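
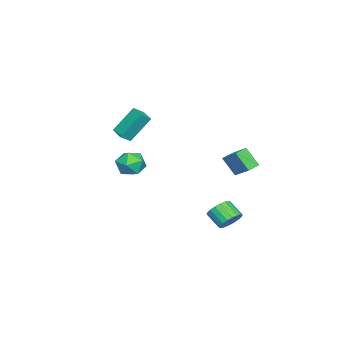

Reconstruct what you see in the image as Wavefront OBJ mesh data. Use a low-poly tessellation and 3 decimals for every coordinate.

v 2.006 4.39 -2.977
v 2.483 3.863 -3.366
v 2.071 2.963 -2.652
v 1.594 3.49 -2.263
v 2.694 3.979 -3.097
v 2.282 3.08 -2.384
v 2.768 4.177 -2.805
v 2.357 3.277 -2.092
v 2.692 4.417 -2.547
v 2.28 3.517 -1.834
v 2.48 4.651 -2.374
v 2.068 3.751 -1.66
v 2.174 4.834 -2.32
v 1.762 3.934 -1.607
v 1.834 4.928 -2.396
v 1.423 4.029 -1.683
v 1.529 4.917 -2.588
v 1.117 4.017 -1.874
v 1.318 4.8 -2.856
v 0.906 3.901 -2.143
v 1.243 4.603 -3.148
v 0.832 3.703 -2.435
v 1.32 4.363 -3.406
v 0.908 3.463 -2.693
v 1.532 4.129 -3.58
v 1.12 3.229 -2.866
v 1.838 3.946 -3.633
v 1.426 3.046 -2.92
v 2.177 3.851 -3.557
v 1.766 2.952 -2.844
v -4.142 -3.364 1.895
v -3.579 -3.795 2.399
v -3.415 -2.594 1.742
v -2.852 -3.025 2.246
v -3.408 -4.395 0.194
v -2.845 -4.826 0.698
v -2.681 -3.625 0.041
v -2.118 -4.056 0.545
v -0.286 -2.18 -1.387
v 0.121 -2.732 -0.617
v -1.741 -2.968 -1.183
v -1.334 -3.52 -0.413
v -1.499 -2.51 -0.292
v -0.6 -2.023 -0.418
v -1.02 -3.677 -1.382
v -0.121 -3.19 -1.508
v -0.333 -3.657 -0.614
v -0.629 -2.936 0.059
v -0.991 -2.764 -1.859
v -1.287 -2.043 -1.186
v -3.616 3.313 -1.622
v -3.793 2.441 -0.44
v -2.93 4.389 -0.725
v -3.108 3.517 0.457
v -2.832 2.943 -1.777
v -3.01 2.071 -0.595
v -2.147 4.019 -0.88
v -2.324 3.147 0.302
f 2 1 5
f 2 5 3
f 3 5 6
f 3 6 4
f 5 1 7
f 5 7 6
f 6 7 8
f 6 8 4
f 7 1 9
f 7 9 8
f 8 9 10
f 8 10 4
f 9 1 11
f 9 11 10
f 10 11 12
f 10 12 4
f 11 1 13
f 11 13 12
f 12 13 14
f 12 14 4
f 13 1 15
f 13 15 14
f 14 15 16
f 14 16 4
f 15 1 17
f 15 17 16
f 16 17 18
f 16 18 4
f 17 1 19
f 17 19 18
f 18 19 20
f 18 20 4
f 19 1 21
f 19 21 20
f 20 21 22
f 20 22 4
f 21 1 23
f 21 23 22
f 22 23 24
f 22 24 4
f 23 1 25
f 23 25 24
f 24 25 26
f 24 26 4
f 25 1 27
f 25 27 26
f 26 27 28
f 26 28 4
f 27 1 29
f 27 29 28
f 28 29 30
f 28 30 4
f 29 1 2
f 29 2 30
f 30 2 3
f 30 3 4
f 32 34 31
f 35 32 31
f 31 34 33
f 33 35 31
f 32 38 34
f 36 32 35
f 36 38 32
f 34 38 33
f 37 35 33
f 33 38 37
f 37 36 35
f 38 36 37
f 39 50 44
f 39 44 40
f 39 40 46
f 39 46 49
f 39 49 50
f 40 44 48
f 44 50 43
f 50 49 41
f 49 46 45
f 46 40 47
f 42 48 43
f 42 43 41
f 42 41 45
f 42 45 47
f 42 47 48
f 43 48 44
f 41 43 50
f 45 41 49
f 47 45 46
f 48 47 40
f 52 54 51
f 55 52 51
f 51 54 53
f 53 55 51
f 52 58 54
f 56 52 55
f 56 58 52
f 54 58 53
f 57 55 53
f 53 58 57
f 57 56 55
f 58 56 57



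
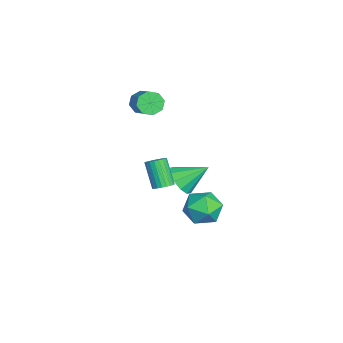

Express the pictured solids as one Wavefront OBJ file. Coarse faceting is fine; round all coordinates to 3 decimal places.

v 0.273 2.995 -2.481
v 1.417 2.854 -2.666
v 0.283 1.526 -1.294
v 1.427 1.385 -1.479
v 1.041 2.318 -0.894
v 1.035 3.226 -1.628
v 0.665 1.154 -2.332
v 0.659 2.062 -3.066
v 1.659 1.716 -2.574
v 1.892 2.436 -1.685
v -0.192 1.944 -2.275
v 0.041 2.664 -1.386
v -3.654 1.222 -3.177
v -2.636 1.175 -3.137
v -3.626 2.718 -2.123
v -2.795 1.528 -3.634
v -3.283 1.764 -3.957
v -3.912 1.793 -3.981
v -4.443 1.604 -3.699
v -4.672 1.269 -3.216
v -4.513 0.916 -2.719
v -4.025 0.68 -2.397
v -3.396 0.651 -2.372
v -2.865 0.84 -2.655
v 3.407 0.101 1.7
v 3.729 -0.361 1.785
v 2.856 -0.723 3.125
v 2.533 -0.261 3.04
v 3.847 -0.196 1.907
v 2.974 -0.558 3.247
v 3.889 0.021 1.993
v 3.016 -0.341 3.333
v 3.848 0.252 2.028
v 2.974 -0.11 3.368
v 3.73 0.456 2.007
v 2.857 0.094 3.347
v 3.556 0.599 1.932
v 2.683 0.238 3.272
v 3.357 0.656 1.818
v 2.484 0.295 3.158
v 3.166 0.617 1.683
v 2.293 0.255 3.023
v 3.017 0.489 1.551
v 2.143 0.127 2.891
v 2.935 0.293 1.444
v 2.062 -0.068 2.785
v 2.935 0.065 1.383
v 2.061 -0.297 2.723
v 3.016 -0.158 1.375
v 2.143 -0.52 2.716
v 3.165 -0.336 1.424
v 2.292 -0.697 2.765
v 3.355 -0.438 1.521
v 2.482 -0.8 2.861
v 3.555 -0.447 1.649
v 2.682 -0.809 2.989
v -3.585 -0.768 3.201
v -3.211 -0.636 2.541
v -1.901 -0.26 3.36
v -2.275 -0.392 4.019
v -3.479 -0.154 2.748
v -2.169 0.222 3.567
v -3.809 -0.032 3.221
v -2.499 0.344 4.04
v -4.008 -0.341 3.681
v -2.698 0.035 4.5
v -3.959 -0.9 3.86
v -2.649 -0.524 4.679
v -3.691 -1.382 3.653
v -2.381 -1.006 4.472
v -3.361 -1.504 3.18
v -2.051 -1.128 3.999
v -3.162 -1.195 2.72
v -1.852 -0.819 3.539
f 1 12 6
f 1 6 2
f 1 2 8
f 1 8 11
f 1 11 12
f 2 6 10
f 6 12 5
f 12 11 3
f 11 8 7
f 8 2 9
f 4 10 5
f 4 5 3
f 4 3 7
f 4 7 9
f 4 9 10
f 5 10 6
f 3 5 12
f 7 3 11
f 9 7 8
f 10 9 2
f 14 13 16
f 14 16 15
f 16 13 17
f 16 17 15
f 17 13 18
f 17 18 15
f 18 13 19
f 18 19 15
f 19 13 20
f 19 20 15
f 20 13 21
f 20 21 15
f 21 13 22
f 21 22 15
f 22 13 23
f 22 23 15
f 23 13 24
f 23 24 15
f 24 13 14
f 24 14 15
f 26 25 29
f 26 29 27
f 27 29 30
f 27 30 28
f 29 25 31
f 29 31 30
f 30 31 32
f 30 32 28
f 31 25 33
f 31 33 32
f 32 33 34
f 32 34 28
f 33 25 35
f 33 35 34
f 34 35 36
f 34 36 28
f 35 25 37
f 35 37 36
f 36 37 38
f 36 38 28
f 37 25 39
f 37 39 38
f 38 39 40
f 38 40 28
f 39 25 41
f 39 41 40
f 40 41 42
f 40 42 28
f 41 25 43
f 41 43 42
f 42 43 44
f 42 44 28
f 43 25 45
f 43 45 44
f 44 45 46
f 44 46 28
f 45 25 47
f 45 47 46
f 46 47 48
f 46 48 28
f 47 25 49
f 47 49 48
f 48 49 50
f 48 50 28
f 49 25 51
f 49 51 50
f 50 51 52
f 50 52 28
f 51 25 53
f 51 53 52
f 52 53 54
f 52 54 28
f 53 25 55
f 53 55 54
f 54 55 56
f 54 56 28
f 55 25 26
f 55 26 56
f 56 26 27
f 56 27 28
f 58 57 61
f 58 61 59
f 59 61 62
f 59 62 60
f 61 57 63
f 61 63 62
f 62 63 64
f 62 64 60
f 63 57 65
f 63 65 64
f 64 65 66
f 64 66 60
f 65 57 67
f 65 67 66
f 66 67 68
f 66 68 60
f 67 57 69
f 67 69 68
f 68 69 70
f 68 70 60
f 69 57 71
f 69 71 70
f 70 71 72
f 70 72 60
f 71 57 73
f 71 73 72
f 72 73 74
f 72 74 60
f 73 57 58
f 73 58 74
f 74 58 59
f 74 59 60



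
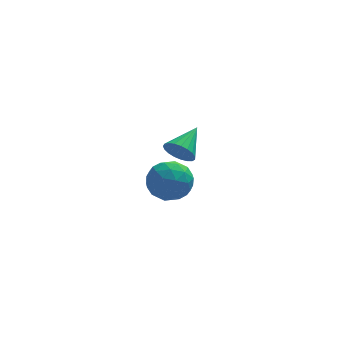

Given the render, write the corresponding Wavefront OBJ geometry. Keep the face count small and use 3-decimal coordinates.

v -1.576 -1.306 3.454
v -1.063 -1.408 2.945
v -0.704 -0.174 4.106
v -1.239 -1.197 2.816
v -1.474 -1.006 2.797
v -1.726 -0.866 2.891
v -1.952 -0.802 3.083
v -2.114 -0.826 3.34
v -2.182 -0.932 3.616
v -2.145 -1.103 3.864
v -2.01 -1.309 4.041
v -1.8 -1.515 4.117
v -1.551 -1.684 4.078
v -1.306 -1.788 3.931
v -1.108 -1.809 3.702
v -0.991 -1.742 3.43
v -0.975 -1.601 3.162
v -2.054 4.467 -2.233
v -0.983 4.432 -2.609
v -1.737 2.988 -1.191
v -0.666 2.953 -1.567
v -1 3.797 -0.885
v -1.197 4.711 -1.529
v -1.523 2.709 -2.271
v -1.72 3.623 -2.915
v -0.655 3.345 -2.633
v -0.332 4.018 -1.777
v -2.388 3.402 -2.023
v -2.065 4.075 -1.167
v -1.547 4.58 -2.513
v -1.173 2.84 -1.287
v -1.37 3.337 -0.887
v -0.741 3.316 -1.108
v -1.672 4.744 -1.878
v -1.043 4.723 -2.099
v -1.053 4.349 -1.086
v -1.677 2.697 -1.701
v -1.048 2.676 -1.922
v -1.979 4.104 -2.692
v -1.35 4.083 -2.913
v -1.667 3.071 -2.714
v -0.725 3.92 -2.748
v -0.538 3.05 -2.135
v -1.042 2.907 -2.548
v -1.157 3.445 -2.927
v -0.534 4.315 -2.244
v -0.348 3.446 -1.632
v -0.544 3.942 -1.231
v -0.66 4.479 -1.61
v -0.342 3.676 -2.258
v -2.372 3.974 -2.168
v -2.186 3.105 -1.556
v -2.06 2.941 -2.19
v -2.176 3.478 -2.569
v -2.182 4.37 -1.665
v -1.995 3.5 -1.052
v -1.563 3.975 -0.873
v -1.678 4.513 -1.252
v -2.378 3.744 -1.542
f 2 1 4
f 2 4 3
f 4 1 5
f 4 5 3
f 5 1 6
f 5 6 3
f 6 1 7
f 6 7 3
f 7 1 8
f 7 8 3
f 8 1 9
f 8 9 3
f 9 1 10
f 9 10 3
f 10 1 11
f 10 11 3
f 11 1 12
f 11 12 3
f 12 1 13
f 12 13 3
f 13 1 14
f 13 14 3
f 14 1 15
f 14 15 3
f 15 1 16
f 15 16 3
f 16 1 17
f 16 17 3
f 17 1 2
f 17 2 3
f 18 55 34
f 55 29 58
f 34 58 23
f 55 58 34
f 18 34 30
f 34 23 35
f 30 35 19
f 34 35 30
f 18 30 39
f 30 19 40
f 39 40 25
f 30 40 39
f 18 39 51
f 39 25 54
f 51 54 28
f 39 54 51
f 18 51 55
f 51 28 59
f 55 59 29
f 51 59 55
f 19 35 46
f 35 23 49
f 46 49 27
f 35 49 46
f 23 58 36
f 58 29 57
f 36 57 22
f 58 57 36
f 29 59 56
f 59 28 52
f 56 52 20
f 59 52 56
f 28 54 53
f 54 25 41
f 53 41 24
f 54 41 53
f 25 40 45
f 40 19 42
f 45 42 26
f 40 42 45
f 21 47 33
f 47 27 48
f 33 48 22
f 47 48 33
f 21 33 31
f 33 22 32
f 31 32 20
f 33 32 31
f 21 31 38
f 31 20 37
f 38 37 24
f 31 37 38
f 21 38 43
f 38 24 44
f 43 44 26
f 38 44 43
f 21 43 47
f 43 26 50
f 47 50 27
f 43 50 47
f 22 48 36
f 48 27 49
f 36 49 23
f 48 49 36
f 20 32 56
f 32 22 57
f 56 57 29
f 32 57 56
f 24 37 53
f 37 20 52
f 53 52 28
f 37 52 53
f 26 44 45
f 44 24 41
f 45 41 25
f 44 41 45
f 27 50 46
f 50 26 42
f 46 42 19
f 50 42 46



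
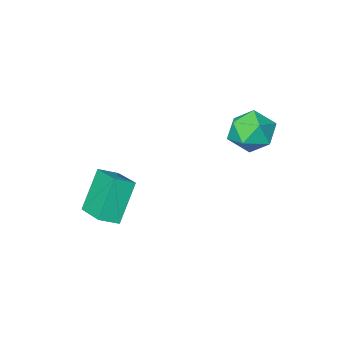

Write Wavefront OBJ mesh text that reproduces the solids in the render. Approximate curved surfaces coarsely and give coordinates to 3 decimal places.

v -2.011 0.798 3.873
v -1.312 0.75 3.076
v -2.888 -0.51 3.184
v -2.189 -0.558 2.387
v -1.895 -0.84 3.367
v -1.354 -0.032 3.793
v -2.846 0.272 2.467
v -2.305 1.08 2.893
v -1.828 0.425 2.206
v -1.24 -0.263 2.763
v -2.96 0.503 3.497
v -2.372 -0.185 4.054
v 2.201 -4.368 -0.278
v 2.359 -2.634 0.285
v 1.389 -4.162 -0.683
v 1.548 -2.428 -0.12
v 3.192 -3.892 -2.02
v 3.351 -2.158 -1.457
v 2.381 -3.686 -2.425
v 2.539 -1.952 -1.862
f 1 12 6
f 1 6 2
f 1 2 8
f 1 8 11
f 1 11 12
f 2 6 10
f 6 12 5
f 12 11 3
f 11 8 7
f 8 2 9
f 4 10 5
f 4 5 3
f 4 3 7
f 4 7 9
f 4 9 10
f 5 10 6
f 3 5 12
f 7 3 11
f 9 7 8
f 10 9 2
f 14 16 13
f 17 14 13
f 13 16 15
f 15 17 13
f 14 20 16
f 18 14 17
f 18 20 14
f 16 20 15
f 19 17 15
f 15 20 19
f 19 18 17
f 20 18 19



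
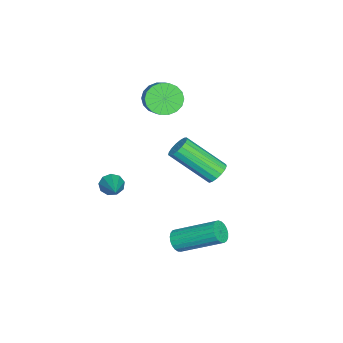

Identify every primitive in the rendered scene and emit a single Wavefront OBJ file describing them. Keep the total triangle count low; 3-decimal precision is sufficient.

v -0.893 4.009 -0.211
v -0.521 4.278 0.091
v -0.454 2.7 1.414
v -0.827 2.431 1.111
v -0.752 4.354 0.193
v -0.685 2.776 1.516
v -1.015 4.351 0.202
v -0.948 2.773 1.525
v -1.25 4.269 0.117
v -1.183 2.691 1.44
v -1.403 4.128 -0.044
v -1.337 2.55 1.279
v -1.44 3.959 -0.243
v -1.374 2.382 1.08
v -1.352 3.802 -0.435
v -1.285 2.225 0.888
v -1.158 3.693 -0.575
v -1.091 2.115 0.748
v -0.904 3.655 -0.633
v -0.837 2.078 0.69
v -0.647 3.699 -0.593
v -0.581 2.121 0.729
v -0.447 3.814 -0.467
v -0.38 2.236 0.856
v -0.349 3.973 -0.282
v -0.282 2.395 1.041
v -0.376 4.141 -0.08
v -0.309 2.563 1.243
v 0.219 0.058 -0.908
v 0.492 -0.018 -1.343
v 1.701 0.702 -0.092
v 0.351 0.308 -1.344
v 0.148 0.518 -1.141
v -0.022 0.512 -0.828
v -0.079 0.295 -0.553
v 0.003 -0.034 -0.443
v 0.187 -0.319 -0.551
v 0.385 -0.428 -0.826
v 0.505 -0.309 -1.139
v -4.052 0.8 1.36
v -3.698 1.077 0.71
v -2.814 1.496 1.37
v -3.168 1.22 2.02
v -3.901 1.347 0.81
v -3.017 1.766 1.47
v -4.133 1.508 1.019
v -3.249 1.927 1.679
v -4.349 1.53 1.295
v -3.465 1.949 1.955
v -4.507 1.406 1.584
v -3.623 1.825 2.244
v -4.574 1.163 1.829
v -3.69 1.582 2.489
v -4.538 0.848 1.981
v -3.654 1.267 2.641
v -4.406 0.524 2.01
v -3.522 0.943 2.67
v -4.203 0.254 1.91
v -3.319 0.673 2.57
v -3.971 0.093 1.701
v -3.087 0.512 2.361
v -3.755 0.071 1.425
v -2.871 0.49 2.085
v -3.597 0.195 1.136
v -2.713 0.614 1.796
v -3.53 0.438 0.891
v -2.646 0.857 1.551
v -3.566 0.753 0.739
v -2.682 1.172 1.399
v 0.498 2.807 -3.488
v 0.755 2.569 -3.09
v 0.799 4.314 -2.074
v 0.542 4.553 -2.472
v 0.921 2.639 -3.217
v 0.965 4.384 -2.201
v 1.014 2.738 -3.391
v 1.058 4.483 -2.374
v 1.018 2.849 -3.581
v 1.062 4.594 -2.565
v 0.932 2.952 -3.756
v 0.976 4.697 -2.739
v 0.771 3.031 -3.884
v 0.815 4.776 -2.867
v 0.563 3.071 -3.943
v 0.607 4.816 -2.927
v 0.343 3.066 -3.925
v 0.387 4.811 -2.908
v 0.151 3.015 -3.83
v 0.194 4.76 -2.814
v 0.018 2.929 -3.677
v 0.062 4.674 -2.66
v -0.032 2.822 -3.491
v 0.012 4.567 -2.474
v 0.01 2.712 -3.304
v 0.054 4.458 -2.288
v 0.137 2.619 -3.149
v 0.18 4.364 -2.133
v 0.325 2.559 -3.053
v 0.369 4.304 -2.037
v 0.544 2.541 -3.033
v 0.588 4.286 -2.016
f 2 1 5
f 2 5 3
f 3 5 6
f 3 6 4
f 5 1 7
f 5 7 6
f 6 7 8
f 6 8 4
f 7 1 9
f 7 9 8
f 8 9 10
f 8 10 4
f 9 1 11
f 9 11 10
f 10 11 12
f 10 12 4
f 11 1 13
f 11 13 12
f 12 13 14
f 12 14 4
f 13 1 15
f 13 15 14
f 14 15 16
f 14 16 4
f 15 1 17
f 15 17 16
f 16 17 18
f 16 18 4
f 17 1 19
f 17 19 18
f 18 19 20
f 18 20 4
f 19 1 21
f 19 21 20
f 20 21 22
f 20 22 4
f 21 1 23
f 21 23 22
f 22 23 24
f 22 24 4
f 23 1 25
f 23 25 24
f 24 25 26
f 24 26 4
f 25 1 27
f 25 27 26
f 26 27 28
f 26 28 4
f 27 1 2
f 27 2 28
f 28 2 3
f 28 3 4
f 30 29 32
f 30 32 31
f 32 29 33
f 32 33 31
f 33 29 34
f 33 34 31
f 34 29 35
f 34 35 31
f 35 29 36
f 35 36 31
f 36 29 37
f 36 37 31
f 37 29 38
f 37 38 31
f 38 29 39
f 38 39 31
f 39 29 30
f 39 30 31
f 41 40 44
f 41 44 42
f 42 44 45
f 42 45 43
f 44 40 46
f 44 46 45
f 45 46 47
f 45 47 43
f 46 40 48
f 46 48 47
f 47 48 49
f 47 49 43
f 48 40 50
f 48 50 49
f 49 50 51
f 49 51 43
f 50 40 52
f 50 52 51
f 51 52 53
f 51 53 43
f 52 40 54
f 52 54 53
f 53 54 55
f 53 55 43
f 54 40 56
f 54 56 55
f 55 56 57
f 55 57 43
f 56 40 58
f 56 58 57
f 57 58 59
f 57 59 43
f 58 40 60
f 58 60 59
f 59 60 61
f 59 61 43
f 60 40 62
f 60 62 61
f 61 62 63
f 61 63 43
f 62 40 64
f 62 64 63
f 63 64 65
f 63 65 43
f 64 40 66
f 64 66 65
f 65 66 67
f 65 67 43
f 66 40 68
f 66 68 67
f 67 68 69
f 67 69 43
f 68 40 41
f 68 41 69
f 69 41 42
f 69 42 43
f 71 70 74
f 71 74 72
f 72 74 75
f 72 75 73
f 74 70 76
f 74 76 75
f 75 76 77
f 75 77 73
f 76 70 78
f 76 78 77
f 77 78 79
f 77 79 73
f 78 70 80
f 78 80 79
f 79 80 81
f 79 81 73
f 80 70 82
f 80 82 81
f 81 82 83
f 81 83 73
f 82 70 84
f 82 84 83
f 83 84 85
f 83 85 73
f 84 70 86
f 84 86 85
f 85 86 87
f 85 87 73
f 86 70 88
f 86 88 87
f 87 88 89
f 87 89 73
f 88 70 90
f 88 90 89
f 89 90 91
f 89 91 73
f 90 70 92
f 90 92 91
f 91 92 93
f 91 93 73
f 92 70 94
f 92 94 93
f 93 94 95
f 93 95 73
f 94 70 96
f 94 96 95
f 95 96 97
f 95 97 73
f 96 70 98
f 96 98 97
f 97 98 99
f 97 99 73
f 98 70 100
f 98 100 99
f 99 100 101
f 99 101 73
f 100 70 71
f 100 71 101
f 101 71 72
f 101 72 73



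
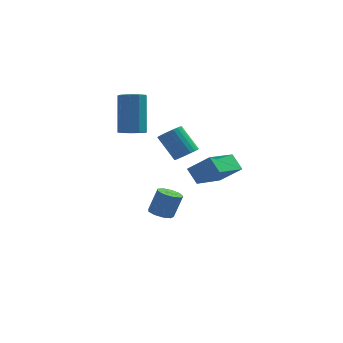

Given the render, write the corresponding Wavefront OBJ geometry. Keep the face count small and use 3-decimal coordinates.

v -2.945 0.971 1.997
v -2.367 1.207 1.912
v -2.477 2.126 3.719
v -3.055 1.889 3.803
v -2.662 1.479 1.755
v -2.772 2.398 3.562
v -3.089 1.514 1.712
v -3.2 2.432 3.519
v -3.449 1.294 1.801
v -3.559 2.213 3.608
v -3.573 0.923 1.982
v -3.683 1.842 3.789
v -3.403 0.574 2.17
v -3.513 1.493 3.977
v -3.018 0.411 2.277
v -3.129 1.33 4.083
v -2.6 0.51 2.252
v -2.71 1.428 4.059
v -2.342 0.824 2.108
v -2.453 1.743 3.915
v -0.477 -0.458 0.59
v 0.478 -0.683 1.412
v 0.351 1.16 0.072
v 1.306 0.935 0.894
v -0.026 -0.895 -0.054
v 0.929 -1.12 0.768
v 0.802 0.723 -0.572
v 1.757 0.498 0.25
v -1.732 0.79 -2.731
v -1.259 0.451 -2.829
v -0.875 0.651 -1.666
v -1.348 0.99 -1.569
v -1.175 0.834 -2.922
v -0.792 1.035 -1.76
v -1.352 1.197 -2.927
v -0.969 1.398 -1.765
v -1.707 1.369 -2.839
v -1.323 1.57 -1.677
v -2.073 1.27 -2.701
v -1.689 1.471 -1.539
v -2.279 0.946 -2.577
v -1.896 1.147 -1.415
v -2.23 0.549 -2.525
v -1.846 0.75 -1.363
v -1.947 0.265 -2.569
v -1.564 0.465 -1.407
v -1.564 0.226 -2.689
v -1.18 0.426 -1.527
v -0.307 -2.366 2.292
v 0.132 -2.046 2.465
v -0.614 -1.595 3.522
v -1.053 -1.914 3.348
v 0.026 -1.905 2.33
v -0.72 -1.453 3.387
v -0.131 -1.834 2.189
v -0.876 -1.382 3.246
v -0.314 -1.843 2.064
v -1.06 -1.392 3.12
v -0.496 -1.933 1.973
v -1.242 -1.481 3.03
v -0.65 -2.088 1.931
v -1.396 -1.636 2.988
v -0.751 -2.285 1.944
v -1.497 -1.834 3.001
v -0.785 -2.495 2.01
v -1.531 -2.044 3.066
v -0.746 -2.685 2.118
v -1.492 -2.234 3.175
v -0.64 -2.827 2.253
v -1.386 -2.375 3.31
v -0.484 -2.898 2.394
v -1.229 -2.446 3.451
v -0.3 -2.888 2.52
v -1.046 -2.437 3.576
v -0.118 -2.799 2.61
v -0.864 -2.347 3.667
v 0.036 -2.644 2.652
v -0.71 -2.192 3.709
v 0.137 -2.446 2.639
v -0.609 -1.995 3.696
v 0.171 -2.236 2.574
v -0.575 -1.785 3.63
f 2 1 5
f 2 5 3
f 3 5 6
f 3 6 4
f 5 1 7
f 5 7 6
f 6 7 8
f 6 8 4
f 7 1 9
f 7 9 8
f 8 9 10
f 8 10 4
f 9 1 11
f 9 11 10
f 10 11 12
f 10 12 4
f 11 1 13
f 11 13 12
f 12 13 14
f 12 14 4
f 13 1 15
f 13 15 14
f 14 15 16
f 14 16 4
f 15 1 17
f 15 17 16
f 16 17 18
f 16 18 4
f 17 1 19
f 17 19 18
f 18 19 20
f 18 20 4
f 19 1 2
f 19 2 20
f 20 2 3
f 20 3 4
f 22 24 21
f 25 22 21
f 21 24 23
f 23 25 21
f 22 28 24
f 26 22 25
f 26 28 22
f 24 28 23
f 27 25 23
f 23 28 27
f 27 26 25
f 28 26 27
f 30 29 33
f 30 33 31
f 31 33 34
f 31 34 32
f 33 29 35
f 33 35 34
f 34 35 36
f 34 36 32
f 35 29 37
f 35 37 36
f 36 37 38
f 36 38 32
f 37 29 39
f 37 39 38
f 38 39 40
f 38 40 32
f 39 29 41
f 39 41 40
f 40 41 42
f 40 42 32
f 41 29 43
f 41 43 42
f 42 43 44
f 42 44 32
f 43 29 45
f 43 45 44
f 44 45 46
f 44 46 32
f 45 29 47
f 45 47 46
f 46 47 48
f 46 48 32
f 47 29 30
f 47 30 48
f 48 30 31
f 48 31 32
f 50 49 53
f 50 53 51
f 51 53 54
f 51 54 52
f 53 49 55
f 53 55 54
f 54 55 56
f 54 56 52
f 55 49 57
f 55 57 56
f 56 57 58
f 56 58 52
f 57 49 59
f 57 59 58
f 58 59 60
f 58 60 52
f 59 49 61
f 59 61 60
f 60 61 62
f 60 62 52
f 61 49 63
f 61 63 62
f 62 63 64
f 62 64 52
f 63 49 65
f 63 65 64
f 64 65 66
f 64 66 52
f 65 49 67
f 65 67 66
f 66 67 68
f 66 68 52
f 67 49 69
f 67 69 68
f 68 69 70
f 68 70 52
f 69 49 71
f 69 71 70
f 70 71 72
f 70 72 52
f 71 49 73
f 71 73 72
f 72 73 74
f 72 74 52
f 73 49 75
f 73 75 74
f 74 75 76
f 74 76 52
f 75 49 77
f 75 77 76
f 76 77 78
f 76 78 52
f 77 49 79
f 77 79 78
f 78 79 80
f 78 80 52
f 79 49 81
f 79 81 80
f 80 81 82
f 80 82 52
f 81 49 50
f 81 50 82
f 82 50 51
f 82 51 52



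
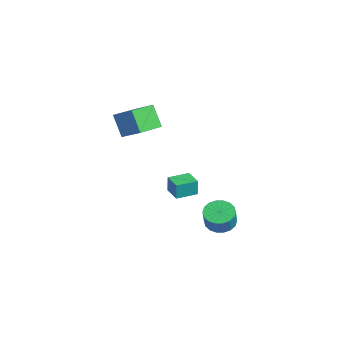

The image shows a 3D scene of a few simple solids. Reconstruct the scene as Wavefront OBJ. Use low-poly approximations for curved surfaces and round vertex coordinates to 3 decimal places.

v -2.938 -0.753 3.669
v -1.935 0.049 4.424
v -2.073 -0.52 2.272
v -1.069 0.282 3.027
v -1.911 -2.382 4.033
v -0.907 -1.58 4.788
v -1.045 -2.149 2.636
v -0.042 -1.347 3.391
v 0.897 3.236 -4.51
v 1.761 3.545 -4.827
v 2.306 3.252 -3.627
v 1.443 2.944 -3.31
v 1.586 3.903 -4.66
v 2.131 3.61 -3.461
v 1.275 4.129 -4.464
v 1.82 3.836 -3.264
v 0.889 4.178 -4.277
v 1.435 3.885 -3.077
v 0.505 4.041 -4.135
v 1.05 3.748 -2.936
v 0.199 3.744 -4.068
v 0.744 3.451 -2.869
v 0.031 3.347 -4.089
v 0.576 3.054 -2.889
v 0.034 2.928 -4.193
v 0.579 2.635 -2.993
v 0.209 2.57 -4.359
v 0.754 2.277 -3.16
v 0.52 2.344 -4.556
v 1.065 2.051 -3.356
v 0.905 2.295 -4.743
v 1.451 2.002 -3.543
v 1.29 2.432 -4.884
v 1.835 2.139 -3.685
v 1.596 2.729 -4.951
v 2.141 2.436 -3.752
v 1.764 3.126 -4.931
v 2.309 2.833 -3.731
v -0.733 0.515 -2.248
v -0.699 0.518 -1.138
v -0.892 1.886 -2.246
v -0.859 1.888 -1.137
v 0.439 0.652 -2.283
v 0.472 0.654 -1.174
v 0.279 2.022 -2.282
v 0.313 2.025 -1.172
f 2 4 1
f 5 2 1
f 1 4 3
f 3 5 1
f 2 8 4
f 6 2 5
f 6 8 2
f 4 8 3
f 7 5 3
f 3 8 7
f 7 6 5
f 8 6 7
f 10 9 13
f 10 13 11
f 11 13 14
f 11 14 12
f 13 9 15
f 13 15 14
f 14 15 16
f 14 16 12
f 15 9 17
f 15 17 16
f 16 17 18
f 16 18 12
f 17 9 19
f 17 19 18
f 18 19 20
f 18 20 12
f 19 9 21
f 19 21 20
f 20 21 22
f 20 22 12
f 21 9 23
f 21 23 22
f 22 23 24
f 22 24 12
f 23 9 25
f 23 25 24
f 24 25 26
f 24 26 12
f 25 9 27
f 25 27 26
f 26 27 28
f 26 28 12
f 27 9 29
f 27 29 28
f 28 29 30
f 28 30 12
f 29 9 31
f 29 31 30
f 30 31 32
f 30 32 12
f 31 9 33
f 31 33 32
f 32 33 34
f 32 34 12
f 33 9 35
f 33 35 34
f 34 35 36
f 34 36 12
f 35 9 37
f 35 37 36
f 36 37 38
f 36 38 12
f 37 9 10
f 37 10 38
f 38 10 11
f 38 11 12
f 40 42 39
f 43 40 39
f 39 42 41
f 41 43 39
f 40 46 42
f 44 40 43
f 44 46 40
f 42 46 41
f 45 43 41
f 41 46 45
f 45 44 43
f 46 44 45



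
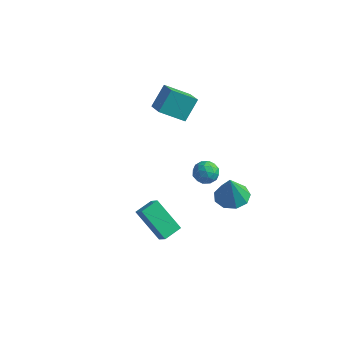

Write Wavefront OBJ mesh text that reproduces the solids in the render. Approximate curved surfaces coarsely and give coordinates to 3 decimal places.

v 0.907 4.204 -2.128
v 1.296 3.559 -2.322
v -0.016 3.501 -1.638
v 0.373 2.856 -1.832
v 0.646 3.32 -1.27
v 1.216 3.755 -1.573
v 0.064 3.305 -2.387
v 0.634 3.74 -2.69
v 0.775 3.003 -2.482
v 1.134 3.013 -1.792
v 0.146 4.047 -2.168
v 0.505 4.057 -1.478
v 1.182 3.944 -2.268
v 0.098 3.116 -1.692
v 0.258 3.389 -1.362
v 0.487 3.01 -1.476
v 1.135 4.059 -1.827
v 1.364 3.679 -1.942
v 0.982 3.539 -1.324
v -0.084 3.381 -2.018
v 0.145 3.001 -2.133
v 0.793 4.05 -2.484
v 1.022 3.671 -2.598
v 0.298 3.521 -2.636
v 1.105 3.238 -2.476
v 0.563 2.824 -2.188
v 0.381 3.088 -2.514
v 0.716 3.344 -2.692
v 1.316 3.243 -2.07
v 0.774 2.83 -1.783
v 0.934 3.102 -1.452
v 1.269 3.358 -1.63
v 1.01 2.916 -2.165
v 0.506 4.23 -2.177
v -0.036 3.817 -1.89
v 0.011 3.702 -2.33
v 0.346 3.958 -2.508
v 0.717 4.236 -1.772
v 0.175 3.822 -1.484
v 0.564 3.716 -1.268
v 0.899 3.972 -1.446
v 0.27 4.144 -1.795
v -2.529 3.099 2.424
v -2.376 4.081 3.587
v -1.409 3.927 1.578
v -1.256 4.909 2.741
v -1.544 2.311 2.959
v -1.391 3.293 4.122
v -0.424 3.139 2.113
v -0.271 4.121 3.276
v 0.837 -3.421 0.198
v 1.4 -3.705 0.753
v 1.111 -2.414 0.436
v 1.673 -2.698 0.991
v 2.267 -3.462 -1.271
v 2.829 -3.746 -0.716
v 2.54 -2.455 -1.033
v 3.103 -2.739 -0.478
v 2.87 2.567 -2.139
v 3.679 3.114 -2.054
v 2.97 2.153 -0.421
v 3.136 3.488 -1.933
v 2.468 3.43 -1.908
v 1.989 2.969 -1.991
v 1.922 2.32 -2.144
v 2.299 1.786 -2.294
v 2.943 1.618 -2.372
v 3.554 1.894 -2.341
v 3.844 2.485 -2.215
f 1 38 17
f 38 12 41
f 17 41 6
f 38 41 17
f 1 17 13
f 17 6 18
f 13 18 2
f 17 18 13
f 1 13 22
f 13 2 23
f 22 23 8
f 13 23 22
f 1 22 34
f 22 8 37
f 34 37 11
f 22 37 34
f 1 34 38
f 34 11 42
f 38 42 12
f 34 42 38
f 2 18 29
f 18 6 32
f 29 32 10
f 18 32 29
f 6 41 19
f 41 12 40
f 19 40 5
f 41 40 19
f 12 42 39
f 42 11 35
f 39 35 3
f 42 35 39
f 11 37 36
f 37 8 24
f 36 24 7
f 37 24 36
f 8 23 28
f 23 2 25
f 28 25 9
f 23 25 28
f 4 30 16
f 30 10 31
f 16 31 5
f 30 31 16
f 4 16 14
f 16 5 15
f 14 15 3
f 16 15 14
f 4 14 21
f 14 3 20
f 21 20 7
f 14 20 21
f 4 21 26
f 21 7 27
f 26 27 9
f 21 27 26
f 4 26 30
f 26 9 33
f 30 33 10
f 26 33 30
f 5 31 19
f 31 10 32
f 19 32 6
f 31 32 19
f 3 15 39
f 15 5 40
f 39 40 12
f 15 40 39
f 7 20 36
f 20 3 35
f 36 35 11
f 20 35 36
f 9 27 28
f 27 7 24
f 28 24 8
f 27 24 28
f 10 33 29
f 33 9 25
f 29 25 2
f 33 25 29
f 44 46 43
f 47 44 43
f 43 46 45
f 45 47 43
f 44 50 46
f 48 44 47
f 48 50 44
f 46 50 45
f 49 47 45
f 45 50 49
f 49 48 47
f 50 48 49
f 52 54 51
f 55 52 51
f 51 54 53
f 53 55 51
f 52 58 54
f 56 52 55
f 56 58 52
f 54 58 53
f 57 55 53
f 53 58 57
f 57 56 55
f 58 56 57
f 60 59 62
f 60 62 61
f 62 59 63
f 62 63 61
f 63 59 64
f 63 64 61
f 64 59 65
f 64 65 61
f 65 59 66
f 65 66 61
f 66 59 67
f 66 67 61
f 67 59 68
f 67 68 61
f 68 59 69
f 68 69 61
f 69 59 60
f 69 60 61



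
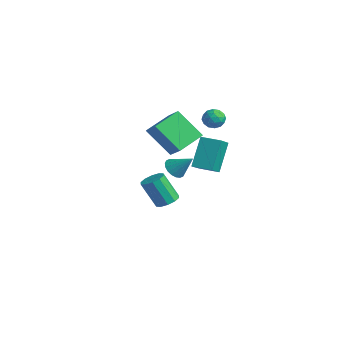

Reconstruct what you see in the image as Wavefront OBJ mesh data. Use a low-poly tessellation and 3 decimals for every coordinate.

v 3.238 -2.069 1.123
v 3.565 -1.787 0.65
v 4.022 -1.511 1.997
v 3.362 -1.596 0.71
v 3.135 -1.499 0.851
v 2.928 -1.514 1.047
v 2.783 -1.64 1.257
v 2.728 -1.85 1.441
v 2.774 -2.104 1.562
v 2.911 -2.351 1.596
v 3.114 -2.542 1.536
v 3.341 -2.639 1.394
v 3.548 -2.624 1.199
v 3.693 -2.498 0.989
v 3.749 -2.288 0.805
v 3.703 -2.034 0.684
v 2.502 -0.296 0.353
v 1.955 0.522 1.955
v 3.337 0.37 0.298
v 2.79 1.188 1.9
v 3.21 -1.128 1.02
v 2.663 -0.31 2.622
v 4.045 -0.462 0.965
v 3.498 0.356 2.567
v 1.234 -2.048 3.157
v 0.879 -0.573 3.724
v 0.186 -2.011 2.405
v -0.169 -0.536 2.972
v 2.289 -1.244 1.728
v 1.934 0.231 2.295
v 1.241 -1.207 0.976
v 0.886 0.268 1.543
v -2.17 0.495 -4.377
v -1.527 0.577 -4.112
v -2.087 -0.033 -2.559
v -2.73 -0.115 -2.823
v -1.746 0.944 -4.047
v -2.306 0.335 -2.494
v -2.127 1.14 -4.108
v -2.687 0.53 -2.555
v -2.524 1.089 -4.271
v -3.085 0.48 -2.718
v -2.786 0.811 -4.475
v -3.347 0.202 -2.922
v -2.813 0.413 -4.641
v -3.373 -0.197 -3.088
v -2.594 0.045 -4.706
v -3.154 -0.564 -3.153
v -2.213 -0.15 -4.645
v -2.773 -0.76 -3.092
v -1.815 -0.1 -4.482
v -2.376 -0.709 -2.929
v -1.553 0.178 -4.278
v -2.114 -0.431 -2.725
v 0.594 1.216 2.895
v 0.921 1.44 2.392
v 1.479 1.12 3.428
v 1.806 1.344 2.925
v 1.418 1.734 3.254
v 0.871 1.793 2.925
v 1.529 0.767 2.895
v 0.982 0.826 2.566
v 1.499 1.163 2.392
v 1.431 1.761 2.614
v 0.969 0.799 3.206
v 0.901 1.397 3.428
v 0.68 1.336 2.597
v 1.72 1.224 3.223
v 1.492 1.453 3.417
v 1.685 1.585 3.121
v 0.65 1.544 2.91
v 0.843 1.676 2.614
v 1.135 1.849 3.121
v 1.557 0.884 3.206
v 1.75 1.016 2.91
v 0.715 0.975 2.699
v 0.908 1.107 2.403
v 1.265 0.711 2.699
v 1.212 1.305 2.301
v 1.732 1.249 2.614
v 1.569 0.909 2.597
v 1.248 0.944 2.403
v 1.172 1.657 2.431
v 1.692 1.6 2.744
v 1.464 1.829 2.938
v 1.142 1.864 2.744
v 1.512 1.494 2.431
v 0.708 0.96 3.076
v 1.228 0.903 3.389
v 1.258 0.696 3.076
v 0.936 0.731 2.882
v 0.668 1.311 3.206
v 1.188 1.255 3.519
v 1.152 1.616 3.417
v 0.831 1.651 3.223
v 0.888 1.066 3.389
f 2 1 4
f 2 4 3
f 4 1 5
f 4 5 3
f 5 1 6
f 5 6 3
f 6 1 7
f 6 7 3
f 7 1 8
f 7 8 3
f 8 1 9
f 8 9 3
f 9 1 10
f 9 10 3
f 10 1 11
f 10 11 3
f 11 1 12
f 11 12 3
f 12 1 13
f 12 13 3
f 13 1 14
f 13 14 3
f 14 1 15
f 14 15 3
f 15 1 16
f 15 16 3
f 16 1 2
f 16 2 3
f 18 20 17
f 21 18 17
f 17 20 19
f 19 21 17
f 18 24 20
f 22 18 21
f 22 24 18
f 20 24 19
f 23 21 19
f 19 24 23
f 23 22 21
f 24 22 23
f 26 28 25
f 29 26 25
f 25 28 27
f 27 29 25
f 26 32 28
f 30 26 29
f 30 32 26
f 28 32 27
f 31 29 27
f 27 32 31
f 31 30 29
f 32 30 31
f 34 33 37
f 34 37 35
f 35 37 38
f 35 38 36
f 37 33 39
f 37 39 38
f 38 39 40
f 38 40 36
f 39 33 41
f 39 41 40
f 40 41 42
f 40 42 36
f 41 33 43
f 41 43 42
f 42 43 44
f 42 44 36
f 43 33 45
f 43 45 44
f 44 45 46
f 44 46 36
f 45 33 47
f 45 47 46
f 46 47 48
f 46 48 36
f 47 33 49
f 47 49 48
f 48 49 50
f 48 50 36
f 49 33 51
f 49 51 50
f 50 51 52
f 50 52 36
f 51 33 53
f 51 53 52
f 52 53 54
f 52 54 36
f 53 33 34
f 53 34 54
f 54 34 35
f 54 35 36
f 55 92 71
f 92 66 95
f 71 95 60
f 92 95 71
f 55 71 67
f 71 60 72
f 67 72 56
f 71 72 67
f 55 67 76
f 67 56 77
f 76 77 62
f 67 77 76
f 55 76 88
f 76 62 91
f 88 91 65
f 76 91 88
f 55 88 92
f 88 65 96
f 92 96 66
f 88 96 92
f 56 72 83
f 72 60 86
f 83 86 64
f 72 86 83
f 60 95 73
f 95 66 94
f 73 94 59
f 95 94 73
f 66 96 93
f 96 65 89
f 93 89 57
f 96 89 93
f 65 91 90
f 91 62 78
f 90 78 61
f 91 78 90
f 62 77 82
f 77 56 79
f 82 79 63
f 77 79 82
f 58 84 70
f 84 64 85
f 70 85 59
f 84 85 70
f 58 70 68
f 70 59 69
f 68 69 57
f 70 69 68
f 58 68 75
f 68 57 74
f 75 74 61
f 68 74 75
f 58 75 80
f 75 61 81
f 80 81 63
f 75 81 80
f 58 80 84
f 80 63 87
f 84 87 64
f 80 87 84
f 59 85 73
f 85 64 86
f 73 86 60
f 85 86 73
f 57 69 93
f 69 59 94
f 93 94 66
f 69 94 93
f 61 74 90
f 74 57 89
f 90 89 65
f 74 89 90
f 63 81 82
f 81 61 78
f 82 78 62
f 81 78 82
f 64 87 83
f 87 63 79
f 83 79 56
f 87 79 83



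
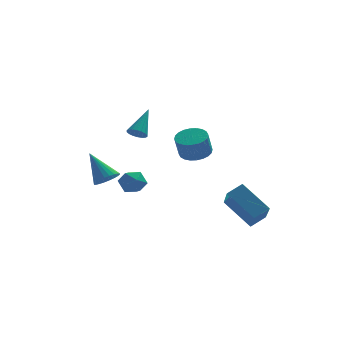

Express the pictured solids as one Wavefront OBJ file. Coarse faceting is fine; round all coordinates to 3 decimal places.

v 2.177 -0.884 -3.49
v 2.091 -2.421 -2.213
v 2.996 -0.546 -3.026
v 2.909 -2.083 -1.75
v 3.351 -1.997 -4.75
v 3.264 -3.534 -3.474
v 4.169 -1.659 -4.287
v 4.083 -3.196 -3.01
v 1.383 3.819 -1.797
v 2.037 4.339 -1.491
v 1.751 3.961 -0.237
v 1.097 3.441 -0.543
v 1.768 4.559 -1.486
v 1.482 4.181 -0.232
v 1.44 4.666 -1.528
v 1.154 4.288 -0.275
v 1.104 4.644 -1.612
v 0.818 4.266 -0.358
v 0.81 4.496 -1.723
v 0.524 4.118 -0.47
v 0.603 4.245 -1.846
v 0.317 3.867 -0.593
v 0.515 3.93 -1.961
v 0.229 3.552 -0.708
v 0.559 3.597 -2.051
v 0.274 3.219 -0.798
v 0.729 3.299 -2.103
v 0.443 2.921 -0.849
v 0.998 3.079 -2.108
v 0.712 2.701 -0.854
v 1.326 2.972 -2.065
v 1.04 2.594 -0.812
v 1.662 2.994 -1.982
v 1.376 2.616 -0.728
v 1.956 3.142 -1.87
v 1.67 2.764 -0.617
v 2.163 3.393 -1.747
v 1.877 3.015 -0.494
v 2.251 3.708 -1.632
v 1.965 3.33 -0.379
v 2.206 4.041 -1.542
v 1.921 3.663 -0.289
v -1.895 1.655 0.484
v -1.618 1.928 0.081
v -1.185 2.785 1.736
v -1.835 2.051 0.093
v -2.063 2.095 0.182
v -2.258 2.052 0.331
v -2.381 1.931 0.51
v -2.408 1.755 0.685
v -2.333 1.559 0.819
v -2.171 1.382 0.887
v -1.955 1.259 0.876
v -1.726 1.214 0.786
v -1.531 1.257 0.637
v -1.408 1.379 0.458
v -1.382 1.555 0.283
v -1.457 1.751 0.149
v -3.147 -1.251 -1.568
v -2.583 -0.876 -1.971
v -2.297 -2.124 -1.189
v -1.733 -1.749 -1.592
v -2.044 -1.417 -0.948
v -2.57 -0.877 -1.183
v -2.31 -2.123 -1.977
v -2.836 -1.583 -2.212
v -2.066 -1.415 -2.224
v -1.901 -0.979 -1.588
v -2.979 -2.021 -1.572
v -2.814 -1.585 -0.936
v -3.463 1.369 -2.523
v -3.125 0.924 -2.023
v -4.257 2.391 -1.077
v -2.923 1.132 -2.059
v -2.803 1.377 -2.166
v -2.784 1.62 -2.327
v -2.868 1.826 -2.518
v -3.042 1.961 -2.71
v -3.281 2.007 -2.873
v -3.547 1.955 -2.983
v -3.801 1.815 -3.023
v -4.003 1.606 -2.987
v -4.123 1.361 -2.88
v -4.142 1.118 -2.718
v -4.058 0.913 -2.527
v -3.884 0.777 -2.336
v -3.645 0.732 -2.172
v -3.379 0.783 -2.062
f 2 4 1
f 5 2 1
f 1 4 3
f 3 5 1
f 2 8 4
f 6 2 5
f 6 8 2
f 4 8 3
f 7 5 3
f 3 8 7
f 7 6 5
f 8 6 7
f 10 9 13
f 10 13 11
f 11 13 14
f 11 14 12
f 13 9 15
f 13 15 14
f 14 15 16
f 14 16 12
f 15 9 17
f 15 17 16
f 16 17 18
f 16 18 12
f 17 9 19
f 17 19 18
f 18 19 20
f 18 20 12
f 19 9 21
f 19 21 20
f 20 21 22
f 20 22 12
f 21 9 23
f 21 23 22
f 22 23 24
f 22 24 12
f 23 9 25
f 23 25 24
f 24 25 26
f 24 26 12
f 25 9 27
f 25 27 26
f 26 27 28
f 26 28 12
f 27 9 29
f 27 29 28
f 28 29 30
f 28 30 12
f 29 9 31
f 29 31 30
f 30 31 32
f 30 32 12
f 31 9 33
f 31 33 32
f 32 33 34
f 32 34 12
f 33 9 35
f 33 35 34
f 34 35 36
f 34 36 12
f 35 9 37
f 35 37 36
f 36 37 38
f 36 38 12
f 37 9 39
f 37 39 38
f 38 39 40
f 38 40 12
f 39 9 41
f 39 41 40
f 40 41 42
f 40 42 12
f 41 9 10
f 41 10 42
f 42 10 11
f 42 11 12
f 44 43 46
f 44 46 45
f 46 43 47
f 46 47 45
f 47 43 48
f 47 48 45
f 48 43 49
f 48 49 45
f 49 43 50
f 49 50 45
f 50 43 51
f 50 51 45
f 51 43 52
f 51 52 45
f 52 43 53
f 52 53 45
f 53 43 54
f 53 54 45
f 54 43 55
f 54 55 45
f 55 43 56
f 55 56 45
f 56 43 57
f 56 57 45
f 57 43 58
f 57 58 45
f 58 43 44
f 58 44 45
f 59 70 64
f 59 64 60
f 59 60 66
f 59 66 69
f 59 69 70
f 60 64 68
f 64 70 63
f 70 69 61
f 69 66 65
f 66 60 67
f 62 68 63
f 62 63 61
f 62 61 65
f 62 65 67
f 62 67 68
f 63 68 64
f 61 63 70
f 65 61 69
f 67 65 66
f 68 67 60
f 72 71 74
f 72 74 73
f 74 71 75
f 74 75 73
f 75 71 76
f 75 76 73
f 76 71 77
f 76 77 73
f 77 71 78
f 77 78 73
f 78 71 79
f 78 79 73
f 79 71 80
f 79 80 73
f 80 71 81
f 80 81 73
f 81 71 82
f 81 82 73
f 82 71 83
f 82 83 73
f 83 71 84
f 83 84 73
f 84 71 85
f 84 85 73
f 85 71 86
f 85 86 73
f 86 71 87
f 86 87 73
f 87 71 88
f 87 88 73
f 88 71 72
f 88 72 73



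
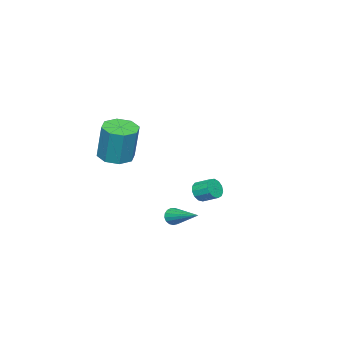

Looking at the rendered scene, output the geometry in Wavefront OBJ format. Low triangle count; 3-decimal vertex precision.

v 1.952 0.902 -1.743
v 2.12 0.649 -1.284
v 2.568 2.738 -0.957
v 2.332 0.645 -1.439
v 2.458 0.699 -1.664
v 2.467 0.8 -1.907
v 2.359 0.924 -2.112
v 2.158 1.043 -2.233
v 1.909 1.13 -2.242
v 1.671 1.164 -2.136
v 1.497 1.139 -1.94
v 1.427 1.059 -1.699
v 1.478 0.943 -1.468
v 1.637 0.818 -1.3
v 1.869 0.712 -1.233
v 3.627 -1.407 2.63
v 4.313 -2.075 2.7
v 4.539 -1.621 4.82
v 3.853 -0.953 4.75
v 4.582 -1.412 2.53
v 4.807 -0.959 4.65
v 4.292 -0.747 2.418
v 4.517 -0.293 4.538
v 3.612 -0.468 2.431
v 3.837 -0.014 4.551
v 2.941 -0.739 2.56
v 3.167 -0.285 4.68
v 2.673 -1.401 2.73
v 2.898 -0.948 4.85
v 2.963 -2.067 2.842
v 3.188 -1.613 4.962
v 3.643 -2.346 2.829
v 3.868 -1.892 4.949
v -3.005 -0.543 -2.257
v -2.821 -0.245 -2.828
v -2.852 0.681 -2.355
v -3.035 0.383 -1.783
v -3.198 -0.256 -2.83
v -3.229 0.67 -2.357
v -3.514 -0.358 -2.65
v -3.545 0.567 -2.177
v -3.668 -0.519 -2.346
v -3.699 0.406 -1.872
v -3.612 -0.688 -2.013
v -3.642 0.238 -1.539
v -3.362 -0.81 -1.757
v -3.393 0.116 -1.284
v -2.999 -0.848 -1.66
v -3.03 0.078 -1.187
v -2.638 -0.788 -1.752
v -2.669 0.137 -1.279
v -2.393 -0.651 -2.005
v -2.424 0.274 -1.532
v -2.343 -0.48 -2.337
v -2.373 0.446 -1.864
v -2.502 -0.328 -2.644
v -2.533 0.598 -2.171
f 2 1 4
f 2 4 3
f 4 1 5
f 4 5 3
f 5 1 6
f 5 6 3
f 6 1 7
f 6 7 3
f 7 1 8
f 7 8 3
f 8 1 9
f 8 9 3
f 9 1 10
f 9 10 3
f 10 1 11
f 10 11 3
f 11 1 12
f 11 12 3
f 12 1 13
f 12 13 3
f 13 1 14
f 13 14 3
f 14 1 15
f 14 15 3
f 15 1 2
f 15 2 3
f 17 16 20
f 17 20 18
f 18 20 21
f 18 21 19
f 20 16 22
f 20 22 21
f 21 22 23
f 21 23 19
f 22 16 24
f 22 24 23
f 23 24 25
f 23 25 19
f 24 16 26
f 24 26 25
f 25 26 27
f 25 27 19
f 26 16 28
f 26 28 27
f 27 28 29
f 27 29 19
f 28 16 30
f 28 30 29
f 29 30 31
f 29 31 19
f 30 16 32
f 30 32 31
f 31 32 33
f 31 33 19
f 32 16 17
f 32 17 33
f 33 17 18
f 33 18 19
f 35 34 38
f 35 38 36
f 36 38 39
f 36 39 37
f 38 34 40
f 38 40 39
f 39 40 41
f 39 41 37
f 40 34 42
f 40 42 41
f 41 42 43
f 41 43 37
f 42 34 44
f 42 44 43
f 43 44 45
f 43 45 37
f 44 34 46
f 44 46 45
f 45 46 47
f 45 47 37
f 46 34 48
f 46 48 47
f 47 48 49
f 47 49 37
f 48 34 50
f 48 50 49
f 49 50 51
f 49 51 37
f 50 34 52
f 50 52 51
f 51 52 53
f 51 53 37
f 52 34 54
f 52 54 53
f 53 54 55
f 53 55 37
f 54 34 56
f 54 56 55
f 55 56 57
f 55 57 37
f 56 34 35
f 56 35 57
f 57 35 36
f 57 36 37



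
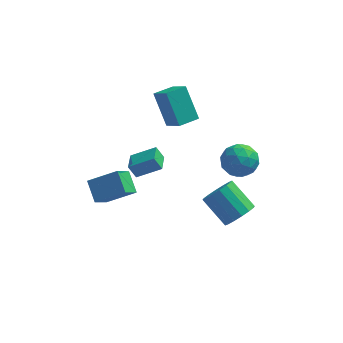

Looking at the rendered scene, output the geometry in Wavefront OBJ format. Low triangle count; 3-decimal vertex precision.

v -1.789 -2.583 2.196
v -0.483 -2.469 2.926
v -1.81 -1.471 2.061
v -0.505 -1.357 2.791
v -1.375 -2.663 1.469
v -0.07 -2.549 2.199
v -1.397 -1.551 1.334
v -0.091 -1.437 2.064
v 0.476 0.702 2.711
v -0.315 1.71 4.412
v -0.295 1.546 1.852
v -1.086 2.554 3.553
v 1.406 1.506 2.667
v 0.615 2.514 4.368
v 0.635 2.35 1.808
v -0.156 3.358 3.509
v -3.357 -3.744 0.238
v -3.87 -2.762 0.992
v -2.909 -2.777 -0.716
v -3.421 -1.795 0.038
v -1.819 -3.605 1.102
v -2.331 -2.623 1.856
v -1.37 -2.638 0.148
v -1.883 -1.656 0.902
v 2.744 1.344 0.1
v 3.704 1.721 0.464
v 3.556 -0.081 -0.564
v 4.516 0.296 -0.2
v 3.759 -0.047 0.51
v 3.257 0.834 0.921
v 4.003 0.806 -1.021
v 3.501 1.687 -0.61
v 4.482 1.389 -0.229
v 4.331 0.862 0.717
v 2.929 0.778 -0.817
v 2.778 0.251 0.129
v 3.153 1.658 0.34
v 4.107 -0.018 -0.44
v 3.662 -0.219 -0.022
v 4.226 0.003 0.191
v 2.89 1.136 0.609
v 3.454 1.358 0.822
v 3.486 0.319 0.85
v 3.806 0.282 -0.922
v 4.37 0.504 -0.709
v 3.034 1.637 -0.291
v 3.598 1.859 -0.078
v 3.774 1.321 -0.95
v 4.174 1.684 0.147
v 4.652 0.847 -0.243
v 4.35 1.146 -0.726
v 4.055 1.664 -0.485
v 4.085 1.375 0.703
v 4.563 0.537 0.313
v 4.118 0.335 0.73
v 3.822 0.853 0.972
v 4.543 1.179 0.296
v 2.697 1.103 -0.413
v 3.175 0.265 -0.803
v 3.438 0.787 -1.072
v 3.142 1.305 -0.83
v 2.608 0.793 0.143
v 3.086 -0.044 -0.247
v 3.205 -0.024 0.385
v 2.91 0.494 0.626
v 2.717 0.461 -0.396
v 3.801 -0.548 -3.513
v 4.507 -0.411 -2.846
v 3.224 0.524 -1.68
v 2.519 0.388 -2.347
v 4.53 -0.004 -3.148
v 3.247 0.932 -1.982
v 4.358 0.258 -3.547
v 3.075 1.193 -2.381
v 4.037 0.304 -3.937
v 2.754 1.239 -2.771
v 3.653 0.121 -4.213
v 2.37 1.057 -3.047
v 3.309 -0.24 -4.302
v 2.026 0.696 -3.136
v 3.096 -0.684 -4.18
v 1.813 0.251 -3.014
v 3.073 -1.092 -3.878
v 1.79 -0.156 -2.712
v 3.245 -1.353 -3.479
v 1.962 -0.418 -2.313
v 3.566 -1.399 -3.089
v 2.283 -0.464 -1.923
v 3.95 -1.217 -2.813
v 2.667 -0.281 -1.647
v 4.294 -0.856 -2.724
v 3.011 0.08 -1.558
f 2 4 1
f 5 2 1
f 1 4 3
f 3 5 1
f 2 8 4
f 6 2 5
f 6 8 2
f 4 8 3
f 7 5 3
f 3 8 7
f 7 6 5
f 8 6 7
f 10 12 9
f 13 10 9
f 9 12 11
f 11 13 9
f 10 16 12
f 14 10 13
f 14 16 10
f 12 16 11
f 15 13 11
f 11 16 15
f 15 14 13
f 16 14 15
f 18 20 17
f 21 18 17
f 17 20 19
f 19 21 17
f 18 24 20
f 22 18 21
f 22 24 18
f 20 24 19
f 23 21 19
f 19 24 23
f 23 22 21
f 24 22 23
f 25 62 41
f 62 36 65
f 41 65 30
f 62 65 41
f 25 41 37
f 41 30 42
f 37 42 26
f 41 42 37
f 25 37 46
f 37 26 47
f 46 47 32
f 37 47 46
f 25 46 58
f 46 32 61
f 58 61 35
f 46 61 58
f 25 58 62
f 58 35 66
f 62 66 36
f 58 66 62
f 26 42 53
f 42 30 56
f 53 56 34
f 42 56 53
f 30 65 43
f 65 36 64
f 43 64 29
f 65 64 43
f 36 66 63
f 66 35 59
f 63 59 27
f 66 59 63
f 35 61 60
f 61 32 48
f 60 48 31
f 61 48 60
f 32 47 52
f 47 26 49
f 52 49 33
f 47 49 52
f 28 54 40
f 54 34 55
f 40 55 29
f 54 55 40
f 28 40 38
f 40 29 39
f 38 39 27
f 40 39 38
f 28 38 45
f 38 27 44
f 45 44 31
f 38 44 45
f 28 45 50
f 45 31 51
f 50 51 33
f 45 51 50
f 28 50 54
f 50 33 57
f 54 57 34
f 50 57 54
f 29 55 43
f 55 34 56
f 43 56 30
f 55 56 43
f 27 39 63
f 39 29 64
f 63 64 36
f 39 64 63
f 31 44 60
f 44 27 59
f 60 59 35
f 44 59 60
f 33 51 52
f 51 31 48
f 52 48 32
f 51 48 52
f 34 57 53
f 57 33 49
f 53 49 26
f 57 49 53
f 68 67 71
f 68 71 69
f 69 71 72
f 69 72 70
f 71 67 73
f 71 73 72
f 72 73 74
f 72 74 70
f 73 67 75
f 73 75 74
f 74 75 76
f 74 76 70
f 75 67 77
f 75 77 76
f 76 77 78
f 76 78 70
f 77 67 79
f 77 79 78
f 78 79 80
f 78 80 70
f 79 67 81
f 79 81 80
f 80 81 82
f 80 82 70
f 81 67 83
f 81 83 82
f 82 83 84
f 82 84 70
f 83 67 85
f 83 85 84
f 84 85 86
f 84 86 70
f 85 67 87
f 85 87 86
f 86 87 88
f 86 88 70
f 87 67 89
f 87 89 88
f 88 89 90
f 88 90 70
f 89 67 91
f 89 91 90
f 90 91 92
f 90 92 70
f 91 67 68
f 91 68 92
f 92 68 69
f 92 69 70



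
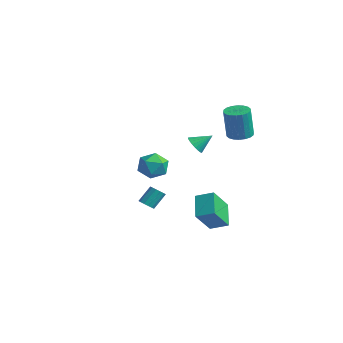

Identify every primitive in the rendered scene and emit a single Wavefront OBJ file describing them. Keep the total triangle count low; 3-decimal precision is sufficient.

v 1.774 -3.772 -1.343
v 2.31 -3.724 -1.39
v 2.321 -2.899 -0.424
v 1.786 -2.948 -0.377
v 2.189 -3.511 -1.571
v 2.2 -2.687 -0.605
v 1.935 -3.381 -1.679
v 1.947 -2.557 -0.713
v 1.631 -3.375 -1.68
v 1.642 -2.551 -0.714
v 1.373 -3.496 -1.574
v 1.384 -2.671 -0.608
v 1.241 -3.704 -1.395
v 1.253 -2.879 -0.429
v 1.279 -3.934 -1.2
v 1.291 -3.109 -0.234
v 1.475 -4.112 -1.049
v 1.486 -3.288 -0.083
v 1.765 -4.183 -0.992
v 1.776 -3.358 -0.026
v 2.058 -4.123 -1.047
v 2.07 -3.299 -0.081
v 2.262 -3.952 -1.195
v 2.273 -3.128 -0.229
v 1.778 3.049 2.736
v 2.445 3.541 2.792
v 2.488 3.243 4.881
v 1.822 2.751 4.824
v 2.164 3.778 2.832
v 2.207 3.48 4.92
v 1.807 3.87 2.852
v 1.85 3.572 4.941
v 1.444 3.8 2.85
v 1.487 3.502 4.938
v 1.148 3.581 2.825
v 1.191 3.283 4.913
v 0.976 3.257 2.782
v 1.019 2.959 4.87
v 0.964 2.891 2.73
v 1.007 2.594 4.819
v 1.112 2.557 2.679
v 1.155 2.259 4.768
v 1.393 2.32 2.64
v 1.436 2.022 4.728
v 1.75 2.228 2.619
v 1.793 1.93 4.708
v 2.113 2.298 2.622
v 2.156 2 4.71
v 2.409 2.517 2.647
v 2.452 2.219 4.735
v 2.581 2.841 2.69
v 2.624 2.543 4.778
v 2.593 3.206 2.741
v 2.636 2.909 4.83
v -2.106 -1.346 -0.406
v -1.46 -0.504 -0.563
v -0.98 -1.996 0.743
v -0.334 -1.154 0.586
v -1.276 -1.022 1.083
v -1.971 -0.62 0.372
v -0.469 -1.88 -0.192
v -1.164 -1.478 -0.903
v -0.448 -0.834 -0.431
v -0.947 -0.304 0.357
v -1.493 -2.196 -0.177
v -1.992 -1.666 0.611
v 0.943 1.458 -5.226
v 1.331 0.086 -3.617
v -0.298 2.309 -4.201
v 0.091 0.937 -2.592
v 1.829 2.223 -4.788
v 2.218 0.851 -3.179
v 0.589 3.074 -3.763
v 0.977 1.702 -2.154
v -3.264 3.328 -0.062
v -2.579 3.041 -0.169
v -2.736 4.292 0.722
v -2.597 3.231 -0.391
v -2.716 3.436 -0.563
v -2.919 3.624 -0.658
v -3.174 3.767 -0.663
v -3.443 3.844 -0.576
v -3.684 3.841 -0.411
v -3.862 3.761 -0.192
v -3.948 3.615 0.046
v -3.931 3.425 0.268
v -3.811 3.22 0.439
v -3.609 3.032 0.535
v -3.353 2.888 0.539
v -3.085 2.812 0.452
v -2.843 2.814 0.287
v -2.666 2.895 0.069
f 2 1 5
f 2 5 3
f 3 5 6
f 3 6 4
f 5 1 7
f 5 7 6
f 6 7 8
f 6 8 4
f 7 1 9
f 7 9 8
f 8 9 10
f 8 10 4
f 9 1 11
f 9 11 10
f 10 11 12
f 10 12 4
f 11 1 13
f 11 13 12
f 12 13 14
f 12 14 4
f 13 1 15
f 13 15 14
f 14 15 16
f 14 16 4
f 15 1 17
f 15 17 16
f 16 17 18
f 16 18 4
f 17 1 19
f 17 19 18
f 18 19 20
f 18 20 4
f 19 1 21
f 19 21 20
f 20 21 22
f 20 22 4
f 21 1 23
f 21 23 22
f 22 23 24
f 22 24 4
f 23 1 2
f 23 2 24
f 24 2 3
f 24 3 4
f 26 25 29
f 26 29 27
f 27 29 30
f 27 30 28
f 29 25 31
f 29 31 30
f 30 31 32
f 30 32 28
f 31 25 33
f 31 33 32
f 32 33 34
f 32 34 28
f 33 25 35
f 33 35 34
f 34 35 36
f 34 36 28
f 35 25 37
f 35 37 36
f 36 37 38
f 36 38 28
f 37 25 39
f 37 39 38
f 38 39 40
f 38 40 28
f 39 25 41
f 39 41 40
f 40 41 42
f 40 42 28
f 41 25 43
f 41 43 42
f 42 43 44
f 42 44 28
f 43 25 45
f 43 45 44
f 44 45 46
f 44 46 28
f 45 25 47
f 45 47 46
f 46 47 48
f 46 48 28
f 47 25 49
f 47 49 48
f 48 49 50
f 48 50 28
f 49 25 51
f 49 51 50
f 50 51 52
f 50 52 28
f 51 25 53
f 51 53 52
f 52 53 54
f 52 54 28
f 53 25 26
f 53 26 54
f 54 26 27
f 54 27 28
f 55 66 60
f 55 60 56
f 55 56 62
f 55 62 65
f 55 65 66
f 56 60 64
f 60 66 59
f 66 65 57
f 65 62 61
f 62 56 63
f 58 64 59
f 58 59 57
f 58 57 61
f 58 61 63
f 58 63 64
f 59 64 60
f 57 59 66
f 61 57 65
f 63 61 62
f 64 63 56
f 68 70 67
f 71 68 67
f 67 70 69
f 69 71 67
f 68 74 70
f 72 68 71
f 72 74 68
f 70 74 69
f 73 71 69
f 69 74 73
f 73 72 71
f 74 72 73
f 76 75 78
f 76 78 77
f 78 75 79
f 78 79 77
f 79 75 80
f 79 80 77
f 80 75 81
f 80 81 77
f 81 75 82
f 81 82 77
f 82 75 83
f 82 83 77
f 83 75 84
f 83 84 77
f 84 75 85
f 84 85 77
f 85 75 86
f 85 86 77
f 86 75 87
f 86 87 77
f 87 75 88
f 87 88 77
f 88 75 89
f 88 89 77
f 89 75 90
f 89 90 77
f 90 75 91
f 90 91 77
f 91 75 92
f 91 92 77
f 92 75 76
f 92 76 77



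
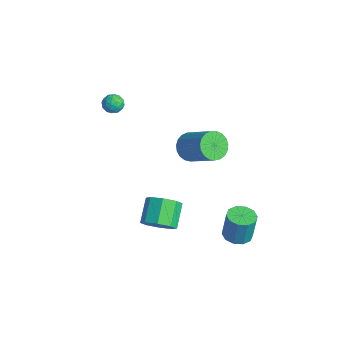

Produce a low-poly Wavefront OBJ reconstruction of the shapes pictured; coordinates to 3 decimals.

v -3.934 -1.73 3.309
v -3.609 -1.285 2.959
v -3.071 -2.335 3.341
v -2.746 -1.89 2.991
v -2.922 -1.758 3.605
v -3.455 -1.384 3.585
v -3.225 -2.236 2.715
v -3.758 -1.862 2.695
v -3.171 -1.598 2.592
v -2.984 -1.303 3.142
v -3.696 -2.317 3.158
v -3.509 -2.022 3.708
v -3.847 -1.454 3.131
v -2.833 -2.166 3.169
v -2.936 -2.088 3.529
v -2.745 -1.826 3.324
v -3.757 -1.512 3.499
v -3.566 -1.251 3.294
v -3.162 -1.529 3.673
v -3.114 -2.369 3.006
v -2.923 -2.108 2.801
v -3.935 -1.794 2.976
v -3.744 -1.532 2.771
v -3.518 -2.091 2.627
v -3.399 -1.377 2.71
v -2.892 -1.733 2.729
v -3.173 -1.936 2.566
v -3.486 -1.716 2.555
v -3.289 -1.203 3.033
v -2.782 -1.559 3.052
v -2.885 -1.481 3.413
v -3.199 -1.261 3.401
v -3.031 -1.387 2.818
v -3.898 -2.061 3.248
v -3.391 -2.417 3.267
v -3.481 -2.359 2.899
v -3.795 -2.139 2.887
v -3.788 -1.887 3.571
v -3.281 -2.243 3.59
v -3.194 -1.904 3.745
v -3.507 -1.684 3.734
v -3.649 -2.233 3.482
v 2.877 -2.119 -1.879
v 3.38 -2.415 -1.104
v 2.406 -1.618 -0.166
v 1.903 -1.321 -0.941
v 3.636 -1.775 -1.382
v 2.662 -0.978 -0.444
v 3.448 -1.337 -1.95
v 2.473 -0.54 -1.013
v 2.925 -1.357 -2.477
v 1.95 -0.559 -1.54
v 2.374 -1.822 -2.654
v 1.4 -1.025 -1.716
v 2.118 -2.462 -2.376
v 1.144 -1.665 -1.438
v 2.307 -2.9 -1.807
v 1.332 -2.103 -0.87
v 2.83 -2.881 -1.28
v 1.855 -2.083 -0.343
v 0.97 0.645 2.038
v 1.352 1.073 1.345
v 2.971 1.644 2.588
v 2.59 1.215 3.282
v 1.141 1.342 1.496
v 2.76 1.913 2.739
v 0.9 1.491 1.741
v 2.52 2.062 2.984
v 0.672 1.494 2.037
v 2.291 2.065 3.281
v 0.495 1.349 2.334
v 2.114 1.92 3.577
v 0.4 1.083 2.58
v 2.02 1.654 3.823
v 0.404 0.741 2.732
v 2.024 1.312 3.975
v 0.506 0.382 2.764
v 2.126 0.953 4.007
v 0.688 0.069 2.67
v 2.308 0.64 3.913
v 0.919 -0.145 2.468
v 2.539 0.426 3.711
v 1.159 -0.222 2.191
v 2.778 0.349 3.434
v 1.366 -0.15 1.888
v 2.985 0.421 3.131
v 1.505 0.06 1.611
v 3.124 0.631 2.854
v 1.551 0.371 1.408
v 3.17 0.942 2.651
v 1.497 0.729 1.314
v 3.116 1.3 2.557
v 2.857 2.556 -4.823
v 3.691 2.465 -4.865
v 3.797 2.654 -3.159
v 2.963 2.744 -3.117
v 3.582 2.97 -4.914
v 3.688 3.159 -3.208
v 3.196 3.317 -4.928
v 3.302 3.506 -3.222
v 2.68 3.373 -4.903
v 2.786 3.562 -3.196
v 2.232 3.117 -4.846
v 2.338 3.305 -3.14
v 2.023 2.646 -4.781
v 2.129 2.835 -3.075
v 2.132 2.141 -4.732
v 2.238 2.33 -3.026
v 2.518 1.794 -4.718
v 2.624 1.983 -3.012
v 3.034 1.738 -4.744
v 3.14 1.927 -3.037
v 3.482 1.995 -4.8
v 3.588 2.183 -3.094
f 1 38 17
f 38 12 41
f 17 41 6
f 38 41 17
f 1 17 13
f 17 6 18
f 13 18 2
f 17 18 13
f 1 13 22
f 13 2 23
f 22 23 8
f 13 23 22
f 1 22 34
f 22 8 37
f 34 37 11
f 22 37 34
f 1 34 38
f 34 11 42
f 38 42 12
f 34 42 38
f 2 18 29
f 18 6 32
f 29 32 10
f 18 32 29
f 6 41 19
f 41 12 40
f 19 40 5
f 41 40 19
f 12 42 39
f 42 11 35
f 39 35 3
f 42 35 39
f 11 37 36
f 37 8 24
f 36 24 7
f 37 24 36
f 8 23 28
f 23 2 25
f 28 25 9
f 23 25 28
f 4 30 16
f 30 10 31
f 16 31 5
f 30 31 16
f 4 16 14
f 16 5 15
f 14 15 3
f 16 15 14
f 4 14 21
f 14 3 20
f 21 20 7
f 14 20 21
f 4 21 26
f 21 7 27
f 26 27 9
f 21 27 26
f 4 26 30
f 26 9 33
f 30 33 10
f 26 33 30
f 5 31 19
f 31 10 32
f 19 32 6
f 31 32 19
f 3 15 39
f 15 5 40
f 39 40 12
f 15 40 39
f 7 20 36
f 20 3 35
f 36 35 11
f 20 35 36
f 9 27 28
f 27 7 24
f 28 24 8
f 27 24 28
f 10 33 29
f 33 9 25
f 29 25 2
f 33 25 29
f 44 43 47
f 44 47 45
f 45 47 48
f 45 48 46
f 47 43 49
f 47 49 48
f 48 49 50
f 48 50 46
f 49 43 51
f 49 51 50
f 50 51 52
f 50 52 46
f 51 43 53
f 51 53 52
f 52 53 54
f 52 54 46
f 53 43 55
f 53 55 54
f 54 55 56
f 54 56 46
f 55 43 57
f 55 57 56
f 56 57 58
f 56 58 46
f 57 43 59
f 57 59 58
f 58 59 60
f 58 60 46
f 59 43 44
f 59 44 60
f 60 44 45
f 60 45 46
f 62 61 65
f 62 65 63
f 63 65 66
f 63 66 64
f 65 61 67
f 65 67 66
f 66 67 68
f 66 68 64
f 67 61 69
f 67 69 68
f 68 69 70
f 68 70 64
f 69 61 71
f 69 71 70
f 70 71 72
f 70 72 64
f 71 61 73
f 71 73 72
f 72 73 74
f 72 74 64
f 73 61 75
f 73 75 74
f 74 75 76
f 74 76 64
f 75 61 77
f 75 77 76
f 76 77 78
f 76 78 64
f 77 61 79
f 77 79 78
f 78 79 80
f 78 80 64
f 79 61 81
f 79 81 80
f 80 81 82
f 80 82 64
f 81 61 83
f 81 83 82
f 82 83 84
f 82 84 64
f 83 61 85
f 83 85 84
f 84 85 86
f 84 86 64
f 85 61 87
f 85 87 86
f 86 87 88
f 86 88 64
f 87 61 89
f 87 89 88
f 88 89 90
f 88 90 64
f 89 61 91
f 89 91 90
f 90 91 92
f 90 92 64
f 91 61 62
f 91 62 92
f 92 62 63
f 92 63 64
f 94 93 97
f 94 97 95
f 95 97 98
f 95 98 96
f 97 93 99
f 97 99 98
f 98 99 100
f 98 100 96
f 99 93 101
f 99 101 100
f 100 101 102
f 100 102 96
f 101 93 103
f 101 103 102
f 102 103 104
f 102 104 96
f 103 93 105
f 103 105 104
f 104 105 106
f 104 106 96
f 105 93 107
f 105 107 106
f 106 107 108
f 106 108 96
f 107 93 109
f 107 109 108
f 108 109 110
f 108 110 96
f 109 93 111
f 109 111 110
f 110 111 112
f 110 112 96
f 111 93 113
f 111 113 112
f 112 113 114
f 112 114 96
f 113 93 94
f 113 94 114
f 114 94 95
f 114 95 96



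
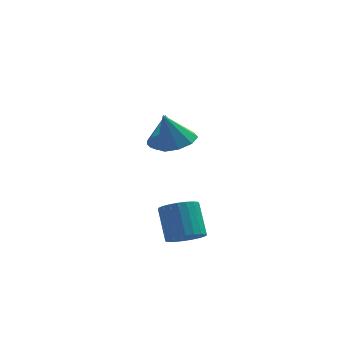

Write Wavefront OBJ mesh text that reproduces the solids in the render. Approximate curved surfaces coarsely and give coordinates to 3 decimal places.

v -0.203 1.639 -0.845
v 0.682 1.552 -0.704
v -0.197 3.341 0.165
v 0.666 1.757 -1.049
v 0.478 1.937 -1.352
v 0.155 2.059 -1.556
v -0.239 2.097 -1.618
v -0.625 2.045 -1.528
v -0.928 1.912 -1.302
v -1.087 1.725 -0.986
v -1.071 1.52 -0.642
v -0.883 1.34 -0.338
v -0.56 1.218 -0.134
v -0.166 1.18 -0.072
v 0.22 1.232 -0.162
v 0.523 1.365 -0.388
v 0.27 -0.794 0.469
v 1.234 -0.896 0.816
v -0.35 -0.786 2.191
v 1.071 -0.213 0.754
v 0.533 0.198 0.559
v -0.128 0.144 0.321
v -0.603 -0.348 0.153
v -0.67 -1.049 0.132
v -0.297 -1.631 0.269
v 0.341 -1.821 0.5
v 0.946 -1.531 0.716
v 0.641 -3.646 -4.229
v 1.311 -4.079 -3.712
v 0.988 -2.887 -2.295
v 0.319 -2.454 -2.811
v 1.519 -3.8 -3.899
v 1.196 -2.608 -2.482
v 1.575 -3.495 -4.143
v 1.253 -2.303 -2.726
v 1.47 -3.216 -4.402
v 1.148 -2.023 -2.985
v 1.222 -3.011 -4.631
v 0.899 -1.818 -3.214
v 0.873 -2.916 -4.79
v 0.55 -1.724 -3.373
v 0.484 -2.947 -4.852
v 0.162 -1.755 -3.435
v 0.122 -3.099 -4.807
v -0.2 -1.907 -3.39
v -0.15 -3.346 -4.661
v -0.472 -2.154 -3.244
v -0.285 -3.645 -4.441
v -0.607 -2.452 -3.023
v -0.26 -3.944 -4.183
v -0.582 -2.751 -2.766
v -0.079 -4.191 -3.934
v -0.402 -2.999 -2.517
v 0.226 -4.344 -3.736
v -0.096 -3.152 -2.319
v 0.603 -4.377 -3.623
v 0.281 -3.184 -2.205
v 0.987 -4.283 -3.614
v 0.664 -3.091 -2.197
f 2 1 4
f 2 4 3
f 4 1 5
f 4 5 3
f 5 1 6
f 5 6 3
f 6 1 7
f 6 7 3
f 7 1 8
f 7 8 3
f 8 1 9
f 8 9 3
f 9 1 10
f 9 10 3
f 10 1 11
f 10 11 3
f 11 1 12
f 11 12 3
f 12 1 13
f 12 13 3
f 13 1 14
f 13 14 3
f 14 1 15
f 14 15 3
f 15 1 16
f 15 16 3
f 16 1 2
f 16 2 3
f 18 17 20
f 18 20 19
f 20 17 21
f 20 21 19
f 21 17 22
f 21 22 19
f 22 17 23
f 22 23 19
f 23 17 24
f 23 24 19
f 24 17 25
f 24 25 19
f 25 17 26
f 25 26 19
f 26 17 27
f 26 27 19
f 27 17 18
f 27 18 19
f 29 28 32
f 29 32 30
f 30 32 33
f 30 33 31
f 32 28 34
f 32 34 33
f 33 34 35
f 33 35 31
f 34 28 36
f 34 36 35
f 35 36 37
f 35 37 31
f 36 28 38
f 36 38 37
f 37 38 39
f 37 39 31
f 38 28 40
f 38 40 39
f 39 40 41
f 39 41 31
f 40 28 42
f 40 42 41
f 41 42 43
f 41 43 31
f 42 28 44
f 42 44 43
f 43 44 45
f 43 45 31
f 44 28 46
f 44 46 45
f 45 46 47
f 45 47 31
f 46 28 48
f 46 48 47
f 47 48 49
f 47 49 31
f 48 28 50
f 48 50 49
f 49 50 51
f 49 51 31
f 50 28 52
f 50 52 51
f 51 52 53
f 51 53 31
f 52 28 54
f 52 54 53
f 53 54 55
f 53 55 31
f 54 28 56
f 54 56 55
f 55 56 57
f 55 57 31
f 56 28 58
f 56 58 57
f 57 58 59
f 57 59 31
f 58 28 29
f 58 29 59
f 59 29 30
f 59 30 31



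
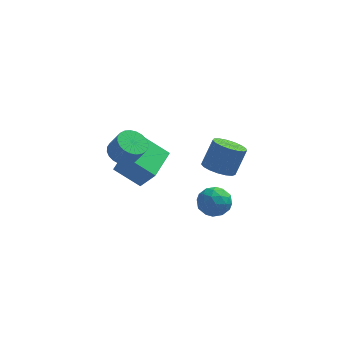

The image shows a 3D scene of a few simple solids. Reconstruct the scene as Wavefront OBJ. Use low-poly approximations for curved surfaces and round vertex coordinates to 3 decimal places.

v -4.157 -2.089 2.343
v -3.428 -1.746 2.043
v -2.835 -2.047 3.136
v -3.563 -2.391 3.437
v -3.569 -1.48 2.192
v -2.976 -1.781 3.286
v -3.799 -1.308 2.365
v -3.206 -1.609 3.458
v -4.084 -1.254 2.534
v -3.491 -1.555 3.627
v -4.38 -1.328 2.674
v -3.787 -1.629 3.768
v -4.642 -1.517 2.764
v -4.048 -1.818 3.857
v -4.83 -1.794 2.79
v -4.236 -2.095 3.883
v -4.915 -2.116 2.747
v -4.322 -2.417 3.841
v -4.885 -2.433 2.644
v -4.292 -2.734 3.737
v -4.744 -2.699 2.494
v -4.151 -3 3.588
v -4.514 -2.871 2.322
v -3.921 -3.172 3.415
v -4.229 -2.925 2.153
v -3.636 -3.226 3.246
v -3.933 -2.851 2.012
v -3.34 -3.152 3.106
v -3.672 -2.662 1.923
v -3.078 -2.963 3.016
v -3.484 -2.385 1.897
v -2.89 -2.686 2.99
v -3.398 -2.063 1.939
v -2.805 -2.364 3.033
v -3.732 1.603 -3.281
v -5.215 1.844 -2.201
v -3.186 3.662 -2.992
v -4.669 3.904 -1.913
v -2.871 1.196 -2.007
v -4.354 1.438 -0.928
v -2.325 3.256 -1.719
v -3.808 3.497 -0.639
v 0.329 1.709 -3.089
v 0.926 1.941 -3.882
v -0.346 0.479 -3.958
v 0.251 0.711 -4.751
v 0.658 0.313 -3.905
v 1.076 1.073 -3.368
v -0.496 1.347 -4.472
v -0.078 2.107 -3.935
v 0.417 1.717 -4.737
v 1.13 1.078 -4.386
v -0.55 1.342 -3.454
v 0.163 0.703 -3.103
v 0.687 1.933 -3.41
v -0.107 0.487 -4.43
v 0.132 0.253 -3.933
v 0.484 0.389 -4.399
v 0.775 1.423 -3.107
v 1.126 1.559 -3.573
v 0.968 0.602 -3.586
v -0.546 0.861 -4.267
v -0.195 0.997 -4.733
v 0.096 2.031 -3.441
v 0.448 2.167 -3.907
v -0.388 1.818 -4.254
v 0.739 1.938 -4.378
v 0.342 1.215 -4.889
v -0.097 1.589 -4.725
v 0.148 2.035 -4.409
v 1.158 1.562 -4.172
v 0.761 0.839 -4.682
v 1 0.605 -4.185
v 1.246 1.052 -3.87
v 0.859 1.431 -4.674
v -0.181 1.581 -3.158
v -0.578 0.858 -3.668
v -0.666 1.368 -3.97
v -0.42 1.815 -3.655
v 0.238 1.205 -2.951
v -0.159 0.482 -3.462
v 0.432 0.385 -3.431
v 0.677 0.831 -3.115
v -0.279 0.989 -3.166
v 0.396 2.262 -2.033
v 1.322 2.06 -2.28
v 1.871 2.716 -0.753
v 0.944 2.918 -0.507
v 1.255 2.494 -2.442
v 1.804 3.15 -0.916
v 0.991 2.876 -2.511
v 1.54 3.532 -0.985
v 0.591 3.117 -2.471
v 1.14 3.773 -0.944
v 0.146 3.162 -2.33
v 0.695 3.818 -0.804
v -0.242 3.001 -2.121
v 0.307 3.657 -0.595
v -0.484 2.67 -1.893
v 0.065 3.326 -0.366
v -0.524 2.247 -1.696
v 0.025 2.903 -0.169
v -0.354 1.826 -1.577
v 0.195 2.482 -0.05
v -0.012 1.506 -1.562
v 0.537 2.162 -0.035
v 0.424 1.358 -1.655
v 0.973 2.014 -0.128
v 0.853 1.418 -1.835
v 1.402 2.074 -0.308
v 1.177 1.671 -2.06
v 1.726 2.327 -0.534
f 2 1 5
f 2 5 3
f 3 5 6
f 3 6 4
f 5 1 7
f 5 7 6
f 6 7 8
f 6 8 4
f 7 1 9
f 7 9 8
f 8 9 10
f 8 10 4
f 9 1 11
f 9 11 10
f 10 11 12
f 10 12 4
f 11 1 13
f 11 13 12
f 12 13 14
f 12 14 4
f 13 1 15
f 13 15 14
f 14 15 16
f 14 16 4
f 15 1 17
f 15 17 16
f 16 17 18
f 16 18 4
f 17 1 19
f 17 19 18
f 18 19 20
f 18 20 4
f 19 1 21
f 19 21 20
f 20 21 22
f 20 22 4
f 21 1 23
f 21 23 22
f 22 23 24
f 22 24 4
f 23 1 25
f 23 25 24
f 24 25 26
f 24 26 4
f 25 1 27
f 25 27 26
f 26 27 28
f 26 28 4
f 27 1 29
f 27 29 28
f 28 29 30
f 28 30 4
f 29 1 31
f 29 31 30
f 30 31 32
f 30 32 4
f 31 1 33
f 31 33 32
f 32 33 34
f 32 34 4
f 33 1 2
f 33 2 34
f 34 2 3
f 34 3 4
f 36 38 35
f 39 36 35
f 35 38 37
f 37 39 35
f 36 42 38
f 40 36 39
f 40 42 36
f 38 42 37
f 41 39 37
f 37 42 41
f 41 40 39
f 42 40 41
f 43 80 59
f 80 54 83
f 59 83 48
f 80 83 59
f 43 59 55
f 59 48 60
f 55 60 44
f 59 60 55
f 43 55 64
f 55 44 65
f 64 65 50
f 55 65 64
f 43 64 76
f 64 50 79
f 76 79 53
f 64 79 76
f 43 76 80
f 76 53 84
f 80 84 54
f 76 84 80
f 44 60 71
f 60 48 74
f 71 74 52
f 60 74 71
f 48 83 61
f 83 54 82
f 61 82 47
f 83 82 61
f 54 84 81
f 84 53 77
f 81 77 45
f 84 77 81
f 53 79 78
f 79 50 66
f 78 66 49
f 79 66 78
f 50 65 70
f 65 44 67
f 70 67 51
f 65 67 70
f 46 72 58
f 72 52 73
f 58 73 47
f 72 73 58
f 46 58 56
f 58 47 57
f 56 57 45
f 58 57 56
f 46 56 63
f 56 45 62
f 63 62 49
f 56 62 63
f 46 63 68
f 63 49 69
f 68 69 51
f 63 69 68
f 46 68 72
f 68 51 75
f 72 75 52
f 68 75 72
f 47 73 61
f 73 52 74
f 61 74 48
f 73 74 61
f 45 57 81
f 57 47 82
f 81 82 54
f 57 82 81
f 49 62 78
f 62 45 77
f 78 77 53
f 62 77 78
f 51 69 70
f 69 49 66
f 70 66 50
f 69 66 70
f 52 75 71
f 75 51 67
f 71 67 44
f 75 67 71
f 86 85 89
f 86 89 87
f 87 89 90
f 87 90 88
f 89 85 91
f 89 91 90
f 90 91 92
f 90 92 88
f 91 85 93
f 91 93 92
f 92 93 94
f 92 94 88
f 93 85 95
f 93 95 94
f 94 95 96
f 94 96 88
f 95 85 97
f 95 97 96
f 96 97 98
f 96 98 88
f 97 85 99
f 97 99 98
f 98 99 100
f 98 100 88
f 99 85 101
f 99 101 100
f 100 101 102
f 100 102 88
f 101 85 103
f 101 103 102
f 102 103 104
f 102 104 88
f 103 85 105
f 103 105 104
f 104 105 106
f 104 106 88
f 105 85 107
f 105 107 106
f 106 107 108
f 106 108 88
f 107 85 109
f 107 109 108
f 108 109 110
f 108 110 88
f 109 85 111
f 109 111 110
f 110 111 112
f 110 112 88
f 111 85 86
f 111 86 112
f 112 86 87
f 112 87 88



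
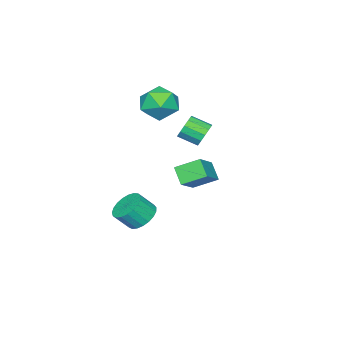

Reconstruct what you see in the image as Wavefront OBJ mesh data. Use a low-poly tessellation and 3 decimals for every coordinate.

v -0.486 -1.494 2.544
v 0.002 -2.338 3.276
v -2.162 -1.562 3.584
v -1.674 -2.406 4.316
v -1.259 -1.26 4.345
v -0.223 -1.217 3.703
v -1.937 -2.683 3.157
v -0.901 -2.64 2.515
v -0.894 -3.073 3.655
v -0.475 -2.193 4.389
v -1.685 -1.707 2.471
v -1.266 -0.827 3.205
v 1.709 2.274 -0.099
v 1.309 1.552 0.687
v 1.038 3.355 0.553
v 0.638 2.633 1.339
v 3.062 2.547 0.841
v 2.662 1.825 1.627
v 2.391 3.628 1.493
v 1.991 2.906 2.279
v 1.578 -1.049 -3.489
v 2.419 -0.711 -3.835
v 3.023 -1.253 -2.898
v 2.182 -1.591 -2.551
v 2.304 -0.413 -3.588
v 2.908 -0.956 -2.651
v 2.063 -0.225 -3.325
v 2.667 -0.768 -2.387
v 1.739 -0.18 -3.089
v 2.343 -0.722 -2.152
v 1.387 -0.284 -2.923
v 1.991 -0.827 -1.986
v 1.068 -0.521 -2.854
v 1.672 -1.064 -1.917
v 0.837 -0.849 -2.896
v 1.441 -1.392 -1.958
v 0.734 -1.212 -3.039
v 1.338 -1.754 -2.102
v 0.777 -1.546 -3.261
v 1.381 -2.089 -2.323
v 0.959 -1.795 -3.521
v 1.563 -2.337 -2.584
v 1.248 -1.914 -3.777
v 1.851 -2.457 -2.839
v 1.593 -1.884 -3.982
v 2.197 -2.426 -3.045
v 1.937 -1.709 -4.102
v 2.541 -2.252 -3.165
v 2.218 -1.42 -4.116
v 2.822 -1.963 -3.179
v 2.388 -1.067 -4.021
v 2.992 -1.61 -3.084
v -0.97 1.046 2.087
v -0.579 0.884 1.455
v -0.179 -0.128 1.962
v -0.57 0.034 2.593
v -0.316 1.113 1.705
v 0.084 0.101 2.212
v -0.261 1.32 2.075
v 0.138 0.309 2.582
v -0.431 1.44 2.45
v -0.032 0.429 2.956
v -0.772 1.435 2.708
v -0.373 0.424 3.215
v -1.176 1.307 2.77
v -0.776 0.295 3.277
v -1.514 1.095 2.614
v -1.115 0.084 3.121
v -1.68 0.868 2.291
v -1.28 -0.144 2.798
v -1.62 0.697 1.903
v -1.22 -0.314 2.41
v -1.353 0.637 1.573
v -0.954 -0.375 2.08
v -0.965 0.707 1.406
v -0.566 -0.305 1.913
f 1 12 6
f 1 6 2
f 1 2 8
f 1 8 11
f 1 11 12
f 2 6 10
f 6 12 5
f 12 11 3
f 11 8 7
f 8 2 9
f 4 10 5
f 4 5 3
f 4 3 7
f 4 7 9
f 4 9 10
f 5 10 6
f 3 5 12
f 7 3 11
f 9 7 8
f 10 9 2
f 14 16 13
f 17 14 13
f 13 16 15
f 15 17 13
f 14 20 16
f 18 14 17
f 18 20 14
f 16 20 15
f 19 17 15
f 15 20 19
f 19 18 17
f 20 18 19
f 22 21 25
f 22 25 23
f 23 25 26
f 23 26 24
f 25 21 27
f 25 27 26
f 26 27 28
f 26 28 24
f 27 21 29
f 27 29 28
f 28 29 30
f 28 30 24
f 29 21 31
f 29 31 30
f 30 31 32
f 30 32 24
f 31 21 33
f 31 33 32
f 32 33 34
f 32 34 24
f 33 21 35
f 33 35 34
f 34 35 36
f 34 36 24
f 35 21 37
f 35 37 36
f 36 37 38
f 36 38 24
f 37 21 39
f 37 39 38
f 38 39 40
f 38 40 24
f 39 21 41
f 39 41 40
f 40 41 42
f 40 42 24
f 41 21 43
f 41 43 42
f 42 43 44
f 42 44 24
f 43 21 45
f 43 45 44
f 44 45 46
f 44 46 24
f 45 21 47
f 45 47 46
f 46 47 48
f 46 48 24
f 47 21 49
f 47 49 48
f 48 49 50
f 48 50 24
f 49 21 51
f 49 51 50
f 50 51 52
f 50 52 24
f 51 21 22
f 51 22 52
f 52 22 23
f 52 23 24
f 54 53 57
f 54 57 55
f 55 57 58
f 55 58 56
f 57 53 59
f 57 59 58
f 58 59 60
f 58 60 56
f 59 53 61
f 59 61 60
f 60 61 62
f 60 62 56
f 61 53 63
f 61 63 62
f 62 63 64
f 62 64 56
f 63 53 65
f 63 65 64
f 64 65 66
f 64 66 56
f 65 53 67
f 65 67 66
f 66 67 68
f 66 68 56
f 67 53 69
f 67 69 68
f 68 69 70
f 68 70 56
f 69 53 71
f 69 71 70
f 70 71 72
f 70 72 56
f 71 53 73
f 71 73 72
f 72 73 74
f 72 74 56
f 73 53 75
f 73 75 74
f 74 75 76
f 74 76 56
f 75 53 54
f 75 54 76
f 76 54 55
f 76 55 56

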